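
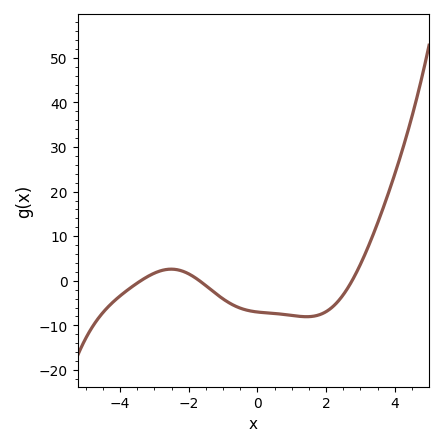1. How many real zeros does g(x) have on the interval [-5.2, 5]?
3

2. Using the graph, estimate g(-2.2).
2.21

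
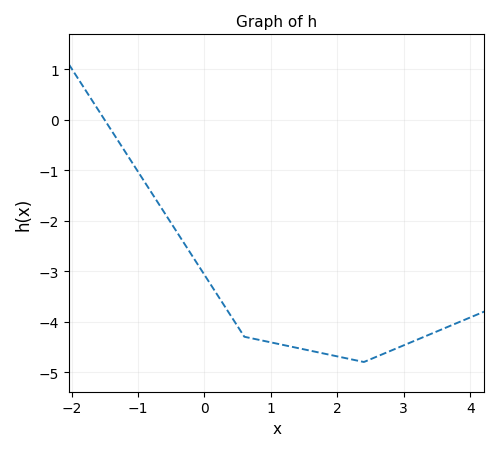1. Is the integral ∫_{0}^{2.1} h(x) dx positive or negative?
negative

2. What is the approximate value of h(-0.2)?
-2.7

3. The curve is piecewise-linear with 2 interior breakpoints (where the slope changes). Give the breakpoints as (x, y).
(0.6, -4.3); (2.4, -4.8)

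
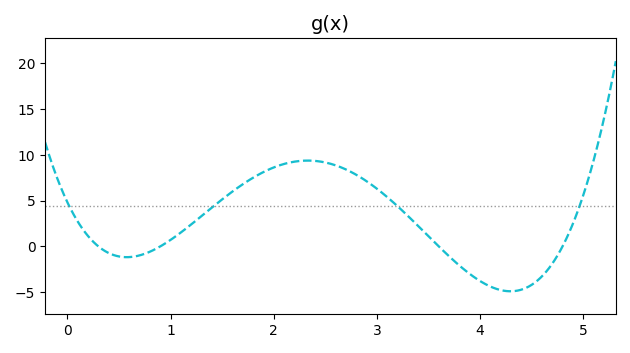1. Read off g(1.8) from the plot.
7.51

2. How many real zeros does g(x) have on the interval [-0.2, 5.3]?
4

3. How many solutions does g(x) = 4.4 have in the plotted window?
4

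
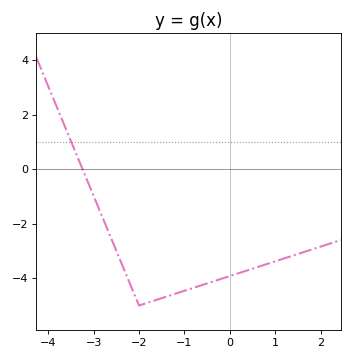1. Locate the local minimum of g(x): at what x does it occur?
-2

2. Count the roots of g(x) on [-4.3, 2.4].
1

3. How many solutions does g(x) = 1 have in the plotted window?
1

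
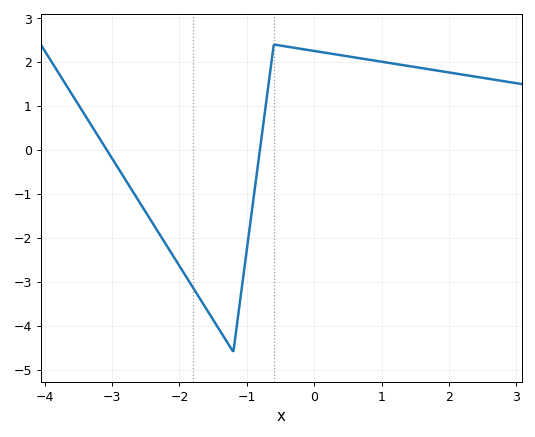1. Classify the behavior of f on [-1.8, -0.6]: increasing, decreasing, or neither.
neither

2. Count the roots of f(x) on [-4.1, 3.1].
2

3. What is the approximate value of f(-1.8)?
-3.1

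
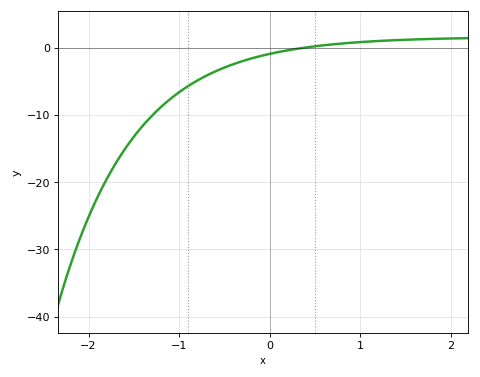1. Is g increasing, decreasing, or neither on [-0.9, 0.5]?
increasing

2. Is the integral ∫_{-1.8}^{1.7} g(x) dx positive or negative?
negative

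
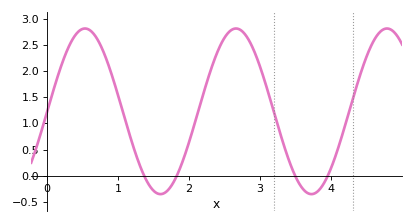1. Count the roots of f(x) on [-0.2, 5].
4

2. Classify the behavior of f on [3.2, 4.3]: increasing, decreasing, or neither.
neither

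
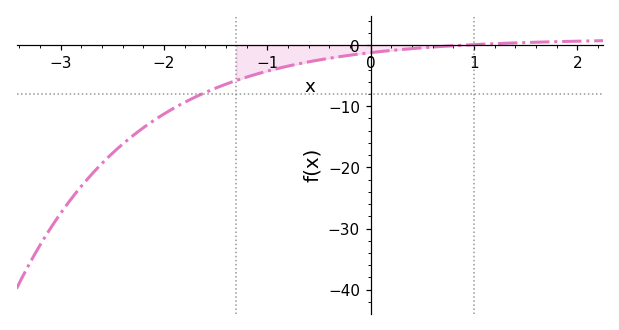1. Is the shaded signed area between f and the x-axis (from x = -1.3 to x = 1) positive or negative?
negative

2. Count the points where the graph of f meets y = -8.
1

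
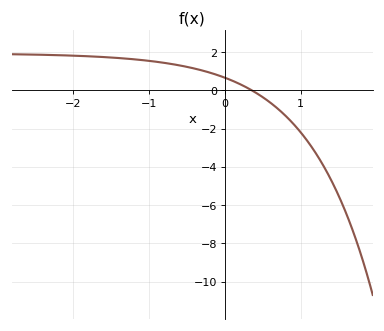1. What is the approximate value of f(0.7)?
-0.971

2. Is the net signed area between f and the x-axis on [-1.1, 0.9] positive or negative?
positive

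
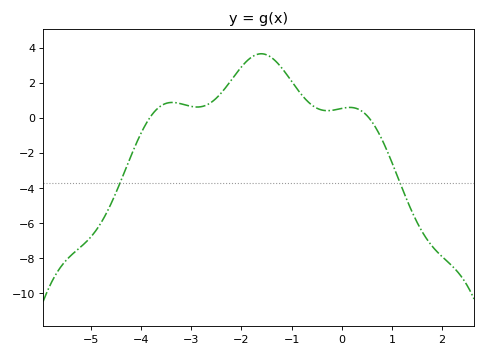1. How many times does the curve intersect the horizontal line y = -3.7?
2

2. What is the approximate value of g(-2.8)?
0.6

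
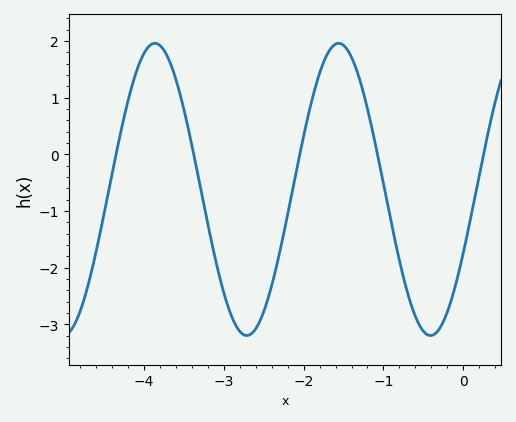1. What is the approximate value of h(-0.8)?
-1.87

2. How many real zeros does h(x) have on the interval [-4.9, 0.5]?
5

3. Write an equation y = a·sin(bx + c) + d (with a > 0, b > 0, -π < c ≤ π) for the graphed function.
y = 2.58sin(2.73x - 0.45) - 0.62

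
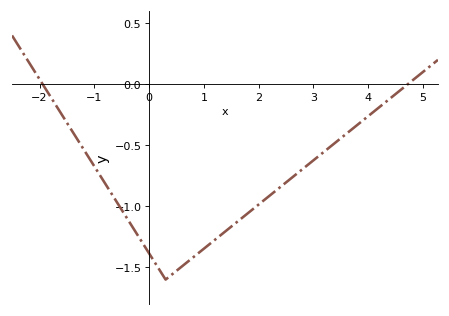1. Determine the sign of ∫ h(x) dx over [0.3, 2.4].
negative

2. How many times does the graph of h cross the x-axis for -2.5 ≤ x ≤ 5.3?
2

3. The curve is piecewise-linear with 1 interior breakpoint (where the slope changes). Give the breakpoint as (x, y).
(0.3, -1.6)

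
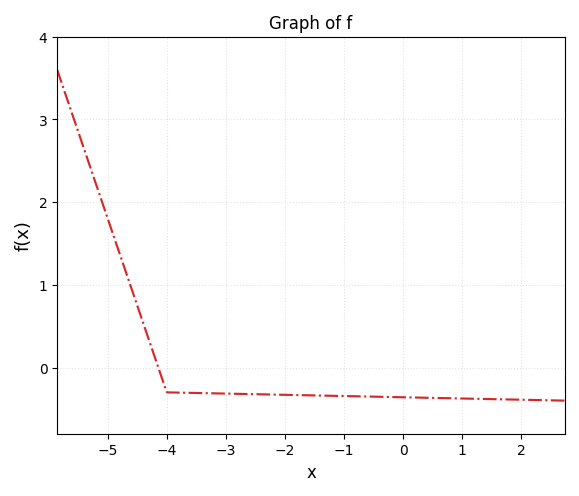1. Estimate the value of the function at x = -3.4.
-0.309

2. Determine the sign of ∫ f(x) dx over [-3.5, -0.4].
negative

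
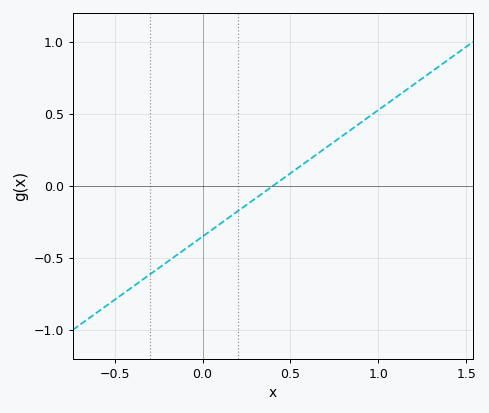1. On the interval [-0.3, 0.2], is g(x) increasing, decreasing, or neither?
increasing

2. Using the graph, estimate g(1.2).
0.704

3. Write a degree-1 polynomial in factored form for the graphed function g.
y = 0.88(x - 0.4)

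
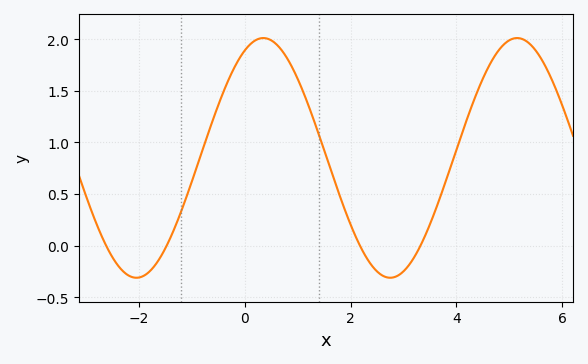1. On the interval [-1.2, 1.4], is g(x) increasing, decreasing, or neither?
neither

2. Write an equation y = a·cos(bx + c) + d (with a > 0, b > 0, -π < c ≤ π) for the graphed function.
y = 1.16cos(1.31x - 0.46) + 0.85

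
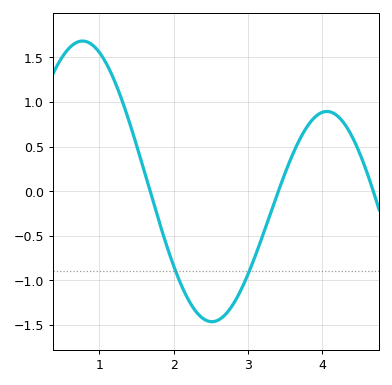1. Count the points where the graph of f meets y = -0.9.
2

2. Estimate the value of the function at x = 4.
0.883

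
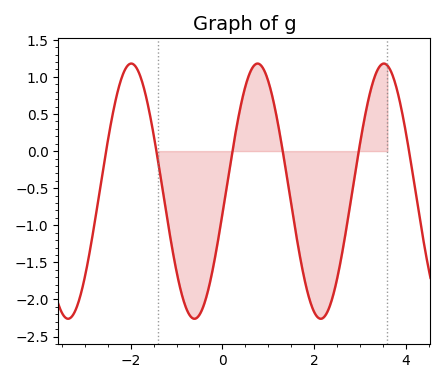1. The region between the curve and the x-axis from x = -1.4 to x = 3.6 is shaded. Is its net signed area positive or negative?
negative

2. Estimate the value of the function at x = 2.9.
-0.284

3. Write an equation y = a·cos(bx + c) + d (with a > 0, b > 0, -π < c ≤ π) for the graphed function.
y = 1.72cos(2.28x - 1.75) - 0.54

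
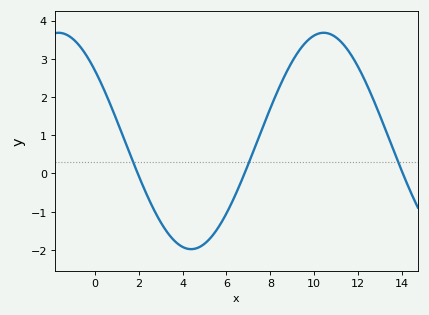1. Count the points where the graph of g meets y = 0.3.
3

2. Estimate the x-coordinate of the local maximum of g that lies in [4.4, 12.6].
10.4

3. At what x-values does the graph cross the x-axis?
2, 6.8, 14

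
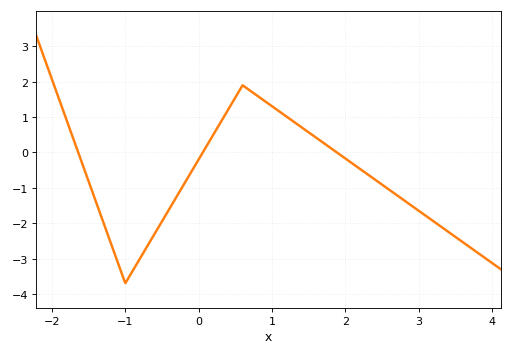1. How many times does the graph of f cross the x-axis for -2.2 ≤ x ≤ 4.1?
3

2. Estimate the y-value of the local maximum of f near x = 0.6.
1.9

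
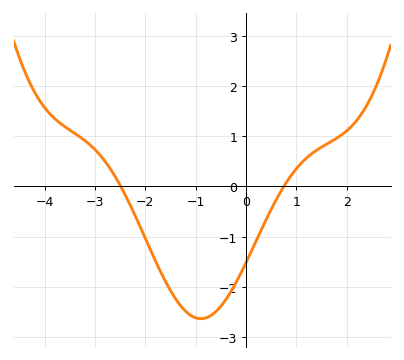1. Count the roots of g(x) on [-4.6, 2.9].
2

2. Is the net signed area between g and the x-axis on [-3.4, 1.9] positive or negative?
negative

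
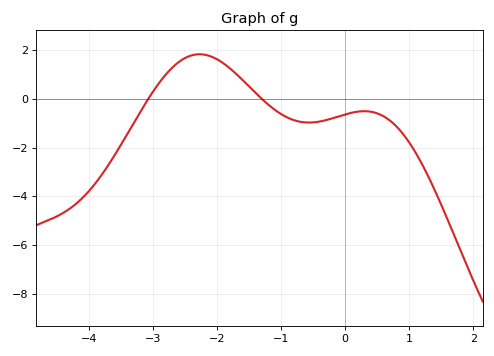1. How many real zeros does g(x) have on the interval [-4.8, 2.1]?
2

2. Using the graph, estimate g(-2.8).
1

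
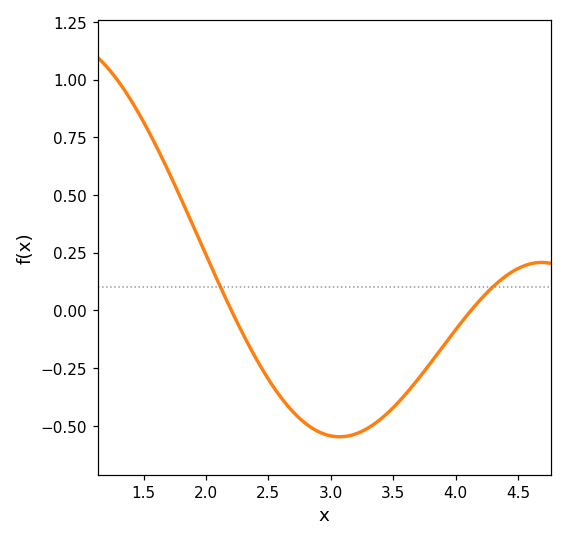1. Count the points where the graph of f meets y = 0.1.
2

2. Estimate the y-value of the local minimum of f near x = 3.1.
-0.547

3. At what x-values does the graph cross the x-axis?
2.2, 4.12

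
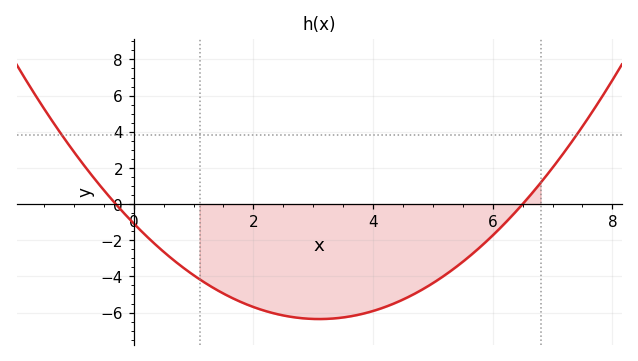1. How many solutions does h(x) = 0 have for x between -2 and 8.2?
2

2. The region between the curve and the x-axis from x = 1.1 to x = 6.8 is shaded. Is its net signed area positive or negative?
negative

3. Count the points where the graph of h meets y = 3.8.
2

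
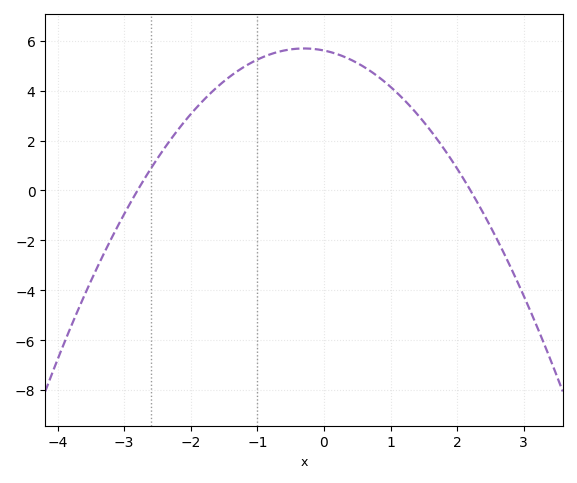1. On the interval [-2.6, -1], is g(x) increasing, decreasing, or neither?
increasing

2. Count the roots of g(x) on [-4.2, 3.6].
2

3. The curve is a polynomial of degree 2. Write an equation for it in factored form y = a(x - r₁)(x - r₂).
y = -0.91(x + 2.8)(x - 2.2)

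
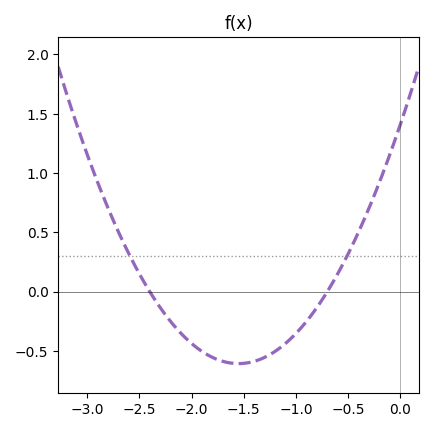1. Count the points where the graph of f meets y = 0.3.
2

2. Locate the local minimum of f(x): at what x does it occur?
-1.55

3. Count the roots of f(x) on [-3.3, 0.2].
2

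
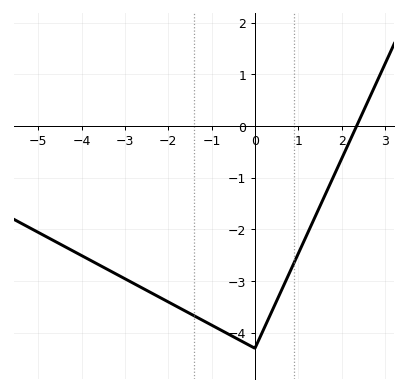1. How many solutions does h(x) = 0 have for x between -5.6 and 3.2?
1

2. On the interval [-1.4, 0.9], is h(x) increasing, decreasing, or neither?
neither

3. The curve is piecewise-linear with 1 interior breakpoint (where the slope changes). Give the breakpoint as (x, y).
(0, -4.3)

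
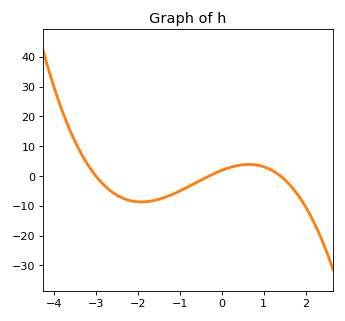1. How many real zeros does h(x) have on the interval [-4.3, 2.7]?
3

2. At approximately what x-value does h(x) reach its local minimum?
-1.92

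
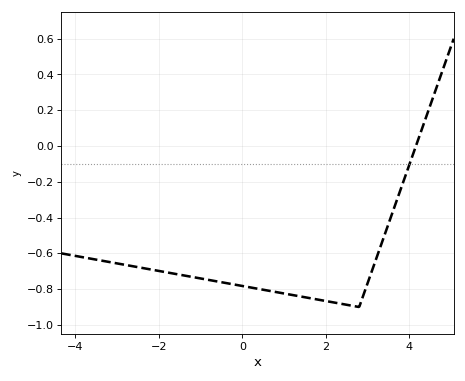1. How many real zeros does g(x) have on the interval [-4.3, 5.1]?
1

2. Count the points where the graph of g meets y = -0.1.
1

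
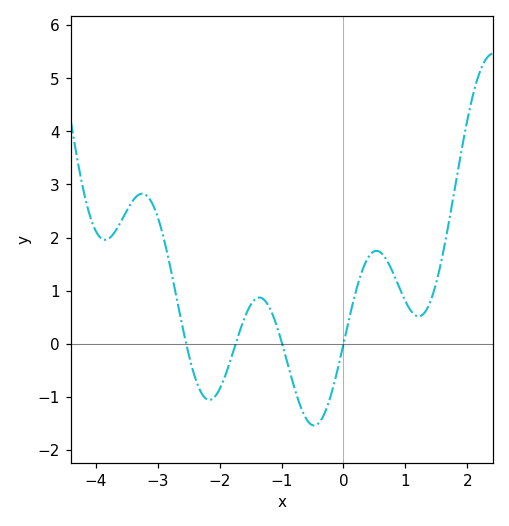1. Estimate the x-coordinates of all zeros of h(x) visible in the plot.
-2.5, -1.7, -1, 0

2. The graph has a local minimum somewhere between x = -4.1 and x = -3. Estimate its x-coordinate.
-3.8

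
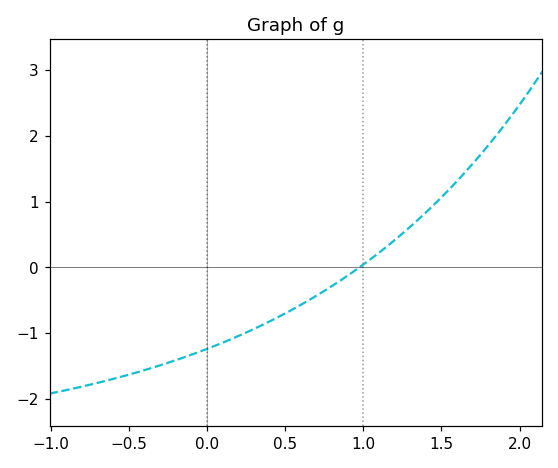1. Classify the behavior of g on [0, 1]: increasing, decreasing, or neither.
increasing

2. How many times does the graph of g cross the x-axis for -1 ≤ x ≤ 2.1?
1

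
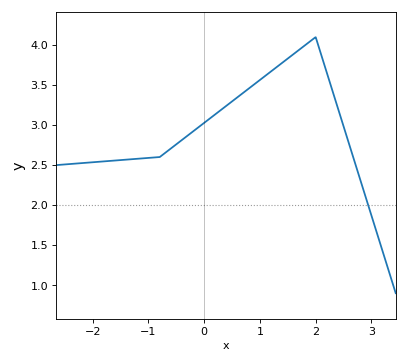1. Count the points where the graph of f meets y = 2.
1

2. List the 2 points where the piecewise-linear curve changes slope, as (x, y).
(-0.8, 2.6); (2, 4.1)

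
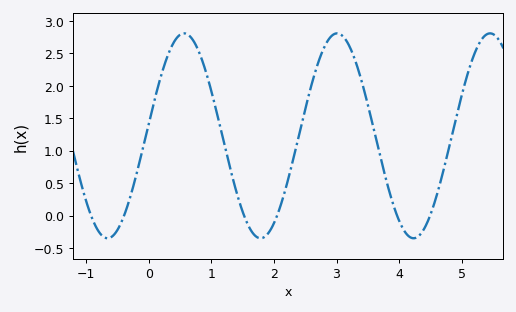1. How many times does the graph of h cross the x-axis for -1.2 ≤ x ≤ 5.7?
6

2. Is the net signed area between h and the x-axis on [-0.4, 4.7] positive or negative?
positive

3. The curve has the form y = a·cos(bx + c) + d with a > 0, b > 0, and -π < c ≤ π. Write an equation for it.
y = 1.58cos(2.57x - 1.45) + 1.23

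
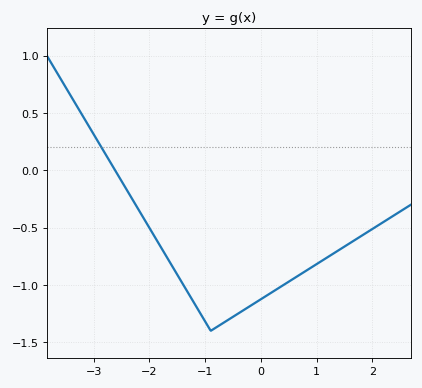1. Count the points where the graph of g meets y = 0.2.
1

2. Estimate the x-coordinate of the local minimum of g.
-0.9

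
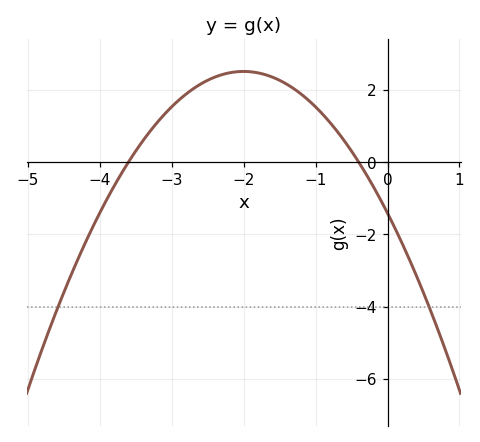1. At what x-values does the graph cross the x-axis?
-3.6, -0.4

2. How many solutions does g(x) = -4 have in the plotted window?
2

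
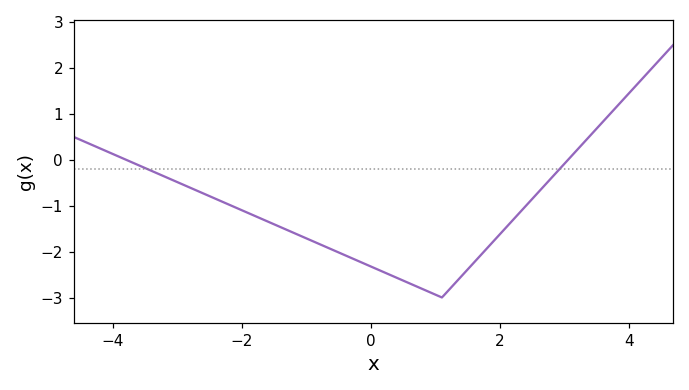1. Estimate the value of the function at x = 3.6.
0.84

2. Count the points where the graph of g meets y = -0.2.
2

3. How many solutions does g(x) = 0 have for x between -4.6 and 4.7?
2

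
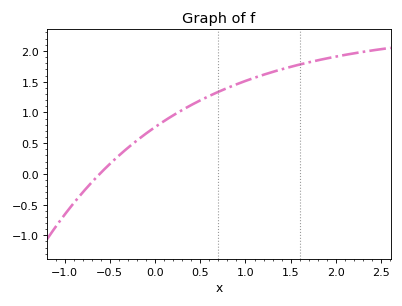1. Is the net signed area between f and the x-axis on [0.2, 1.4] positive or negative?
positive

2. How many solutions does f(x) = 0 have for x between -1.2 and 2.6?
1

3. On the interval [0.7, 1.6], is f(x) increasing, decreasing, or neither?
increasing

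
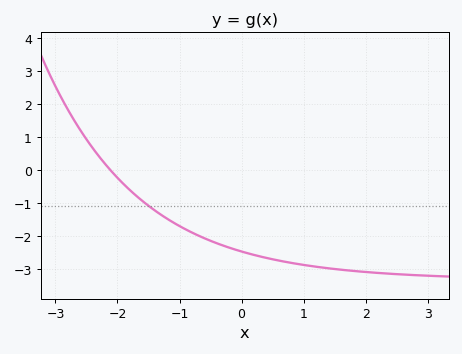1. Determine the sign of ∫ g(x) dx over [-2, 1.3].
negative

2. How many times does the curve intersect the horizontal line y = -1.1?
1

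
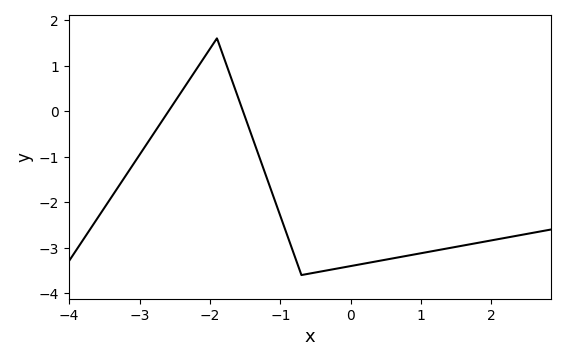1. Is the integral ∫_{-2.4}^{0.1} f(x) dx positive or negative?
negative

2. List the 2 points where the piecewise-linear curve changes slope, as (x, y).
(-1.9, 1.6); (-0.7, -3.6)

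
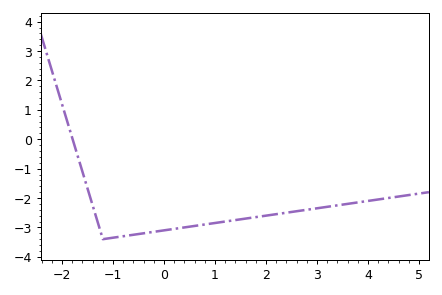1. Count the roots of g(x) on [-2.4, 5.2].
1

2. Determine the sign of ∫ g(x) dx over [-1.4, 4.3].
negative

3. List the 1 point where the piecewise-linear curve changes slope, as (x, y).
(-1.2, -3.4)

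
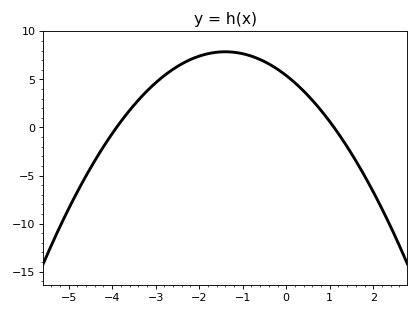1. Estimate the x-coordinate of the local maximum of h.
-1.4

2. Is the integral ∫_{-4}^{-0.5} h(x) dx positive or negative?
positive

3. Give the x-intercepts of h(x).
-3.8, 1.2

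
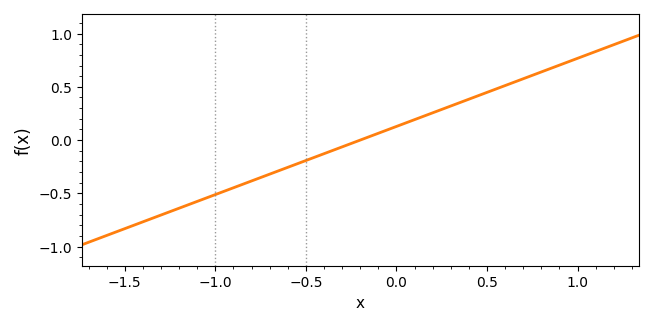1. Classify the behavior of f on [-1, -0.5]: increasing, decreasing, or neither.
increasing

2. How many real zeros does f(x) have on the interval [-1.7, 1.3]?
1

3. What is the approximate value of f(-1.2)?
-0.65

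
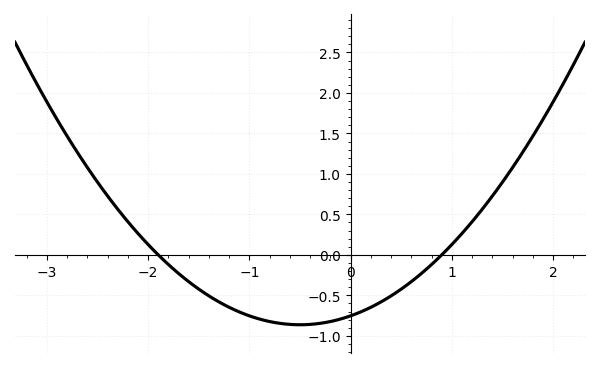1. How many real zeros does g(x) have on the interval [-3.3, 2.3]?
2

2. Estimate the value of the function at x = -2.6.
1.1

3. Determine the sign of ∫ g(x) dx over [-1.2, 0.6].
negative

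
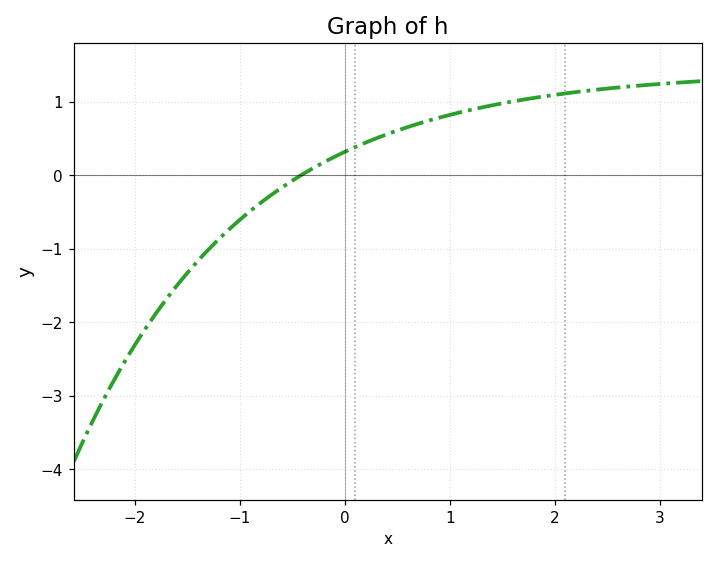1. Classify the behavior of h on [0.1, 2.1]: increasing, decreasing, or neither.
increasing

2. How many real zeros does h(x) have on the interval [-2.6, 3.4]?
1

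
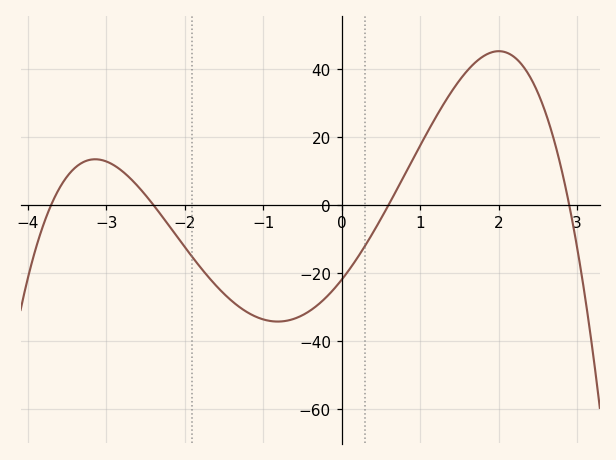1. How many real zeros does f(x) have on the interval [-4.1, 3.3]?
4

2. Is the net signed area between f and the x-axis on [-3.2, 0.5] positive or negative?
negative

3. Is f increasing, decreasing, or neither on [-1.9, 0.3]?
neither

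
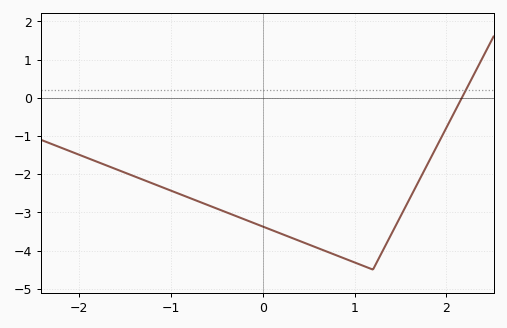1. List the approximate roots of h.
2.17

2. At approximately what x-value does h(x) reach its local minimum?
1.2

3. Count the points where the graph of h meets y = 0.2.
1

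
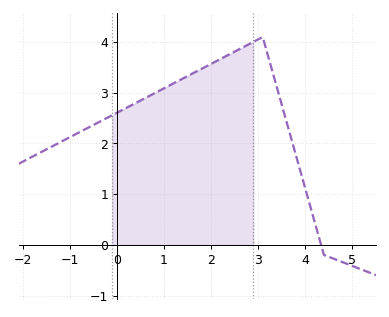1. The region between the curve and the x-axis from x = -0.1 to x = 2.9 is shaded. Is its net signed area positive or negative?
positive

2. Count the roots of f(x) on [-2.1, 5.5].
1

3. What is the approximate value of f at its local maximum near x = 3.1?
4.1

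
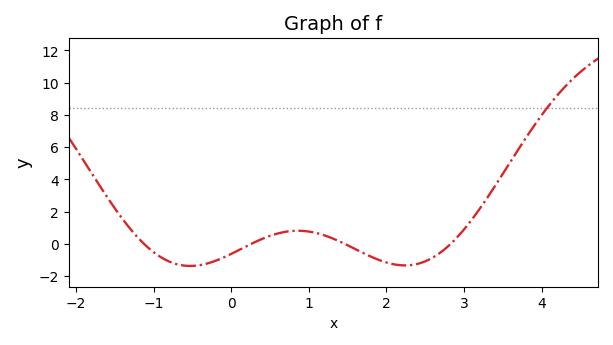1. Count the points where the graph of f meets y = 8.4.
1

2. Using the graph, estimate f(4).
8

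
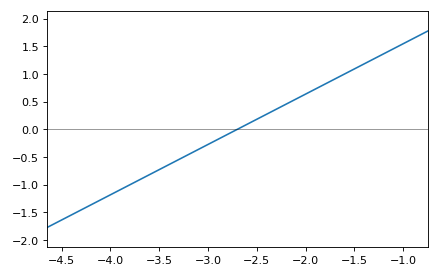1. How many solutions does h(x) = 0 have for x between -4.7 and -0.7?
1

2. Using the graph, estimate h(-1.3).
1.27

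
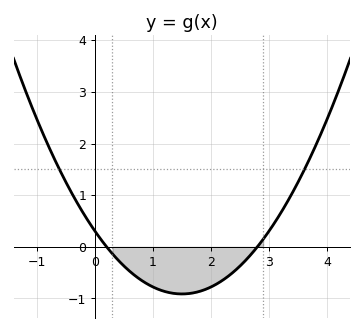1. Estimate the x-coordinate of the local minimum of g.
1.5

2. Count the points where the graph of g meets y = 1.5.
2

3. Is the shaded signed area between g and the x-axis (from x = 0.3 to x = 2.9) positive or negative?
negative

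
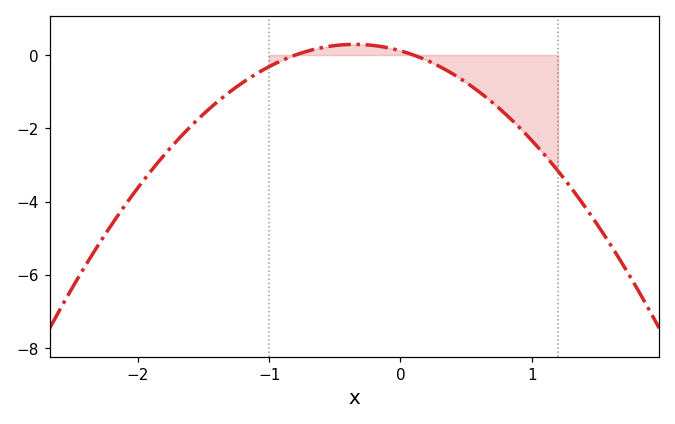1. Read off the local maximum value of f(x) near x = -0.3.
0.292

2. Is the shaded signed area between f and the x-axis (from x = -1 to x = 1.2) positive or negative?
negative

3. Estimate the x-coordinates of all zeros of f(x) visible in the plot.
-0.8, 0.1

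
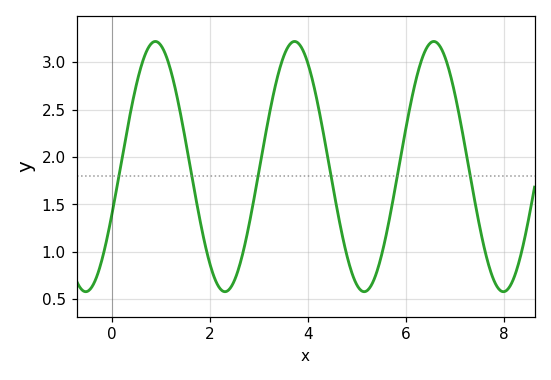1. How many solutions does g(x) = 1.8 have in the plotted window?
6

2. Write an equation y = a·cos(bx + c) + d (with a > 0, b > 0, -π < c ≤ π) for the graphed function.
y = 1.32cos(2.21x - 1.96) + 1.9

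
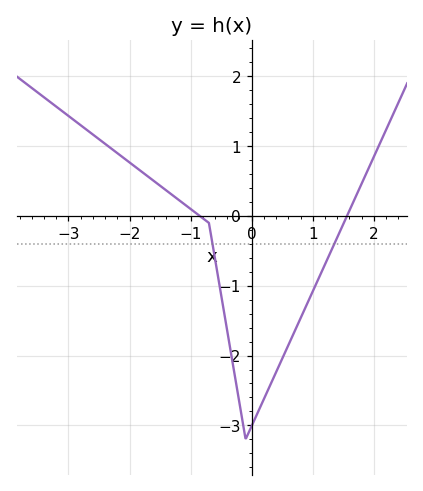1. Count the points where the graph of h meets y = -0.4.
2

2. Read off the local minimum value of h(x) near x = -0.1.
-3.2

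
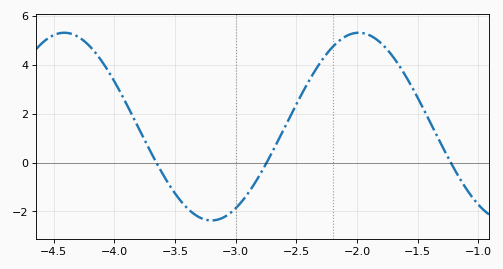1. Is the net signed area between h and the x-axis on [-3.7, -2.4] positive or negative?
negative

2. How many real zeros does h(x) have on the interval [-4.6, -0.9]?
3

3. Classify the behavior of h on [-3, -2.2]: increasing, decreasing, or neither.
increasing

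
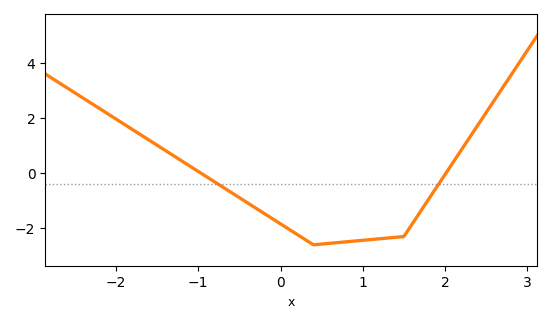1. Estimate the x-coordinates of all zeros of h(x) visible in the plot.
-0.968, 2.01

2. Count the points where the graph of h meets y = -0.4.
2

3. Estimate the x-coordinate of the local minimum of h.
0.4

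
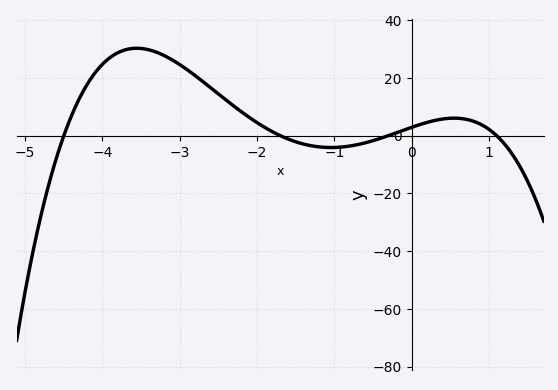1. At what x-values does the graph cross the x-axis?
-4.5, -1.7, -0.3, 1.1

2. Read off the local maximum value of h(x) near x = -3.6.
30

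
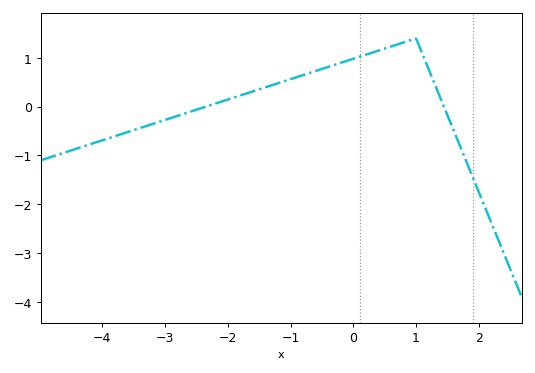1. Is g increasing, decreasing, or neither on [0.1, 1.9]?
neither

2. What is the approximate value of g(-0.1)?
0.94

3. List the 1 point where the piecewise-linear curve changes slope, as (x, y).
(1, 1.4)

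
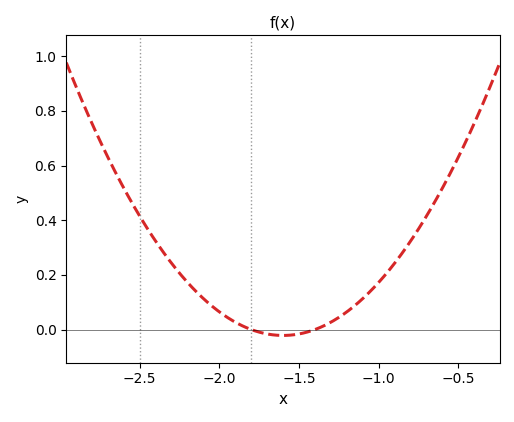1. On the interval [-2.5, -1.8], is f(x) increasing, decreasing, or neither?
decreasing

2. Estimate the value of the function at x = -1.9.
0.02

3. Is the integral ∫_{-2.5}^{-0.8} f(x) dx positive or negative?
positive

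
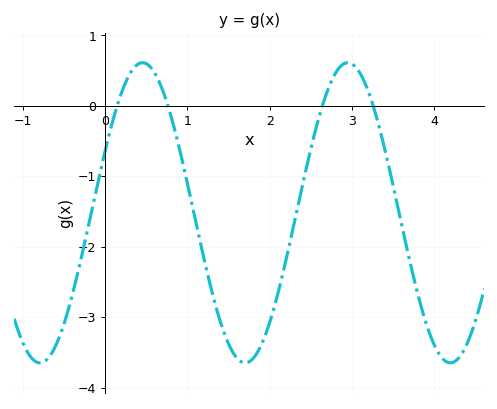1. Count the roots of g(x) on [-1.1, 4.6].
4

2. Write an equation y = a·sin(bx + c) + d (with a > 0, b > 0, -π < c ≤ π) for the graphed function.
y = 2.13sin(2.5x + 0.42) - 1.52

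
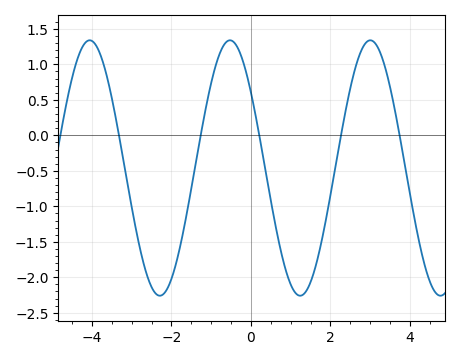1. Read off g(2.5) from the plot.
0.65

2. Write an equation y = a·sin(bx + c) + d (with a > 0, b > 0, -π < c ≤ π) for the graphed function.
y = 1.8sin(1.8x + 2.5) - 0.46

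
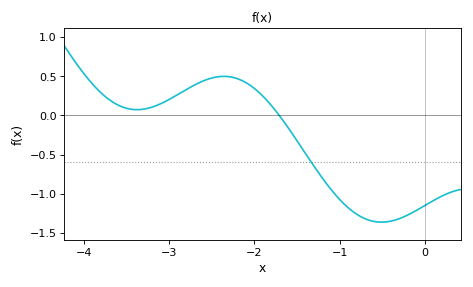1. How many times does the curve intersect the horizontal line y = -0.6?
1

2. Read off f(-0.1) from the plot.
-1.21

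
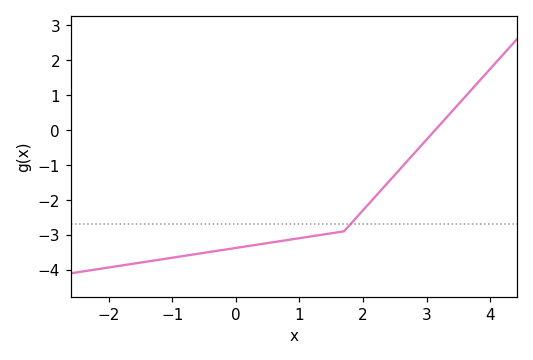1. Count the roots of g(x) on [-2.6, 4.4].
1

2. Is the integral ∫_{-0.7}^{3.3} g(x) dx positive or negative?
negative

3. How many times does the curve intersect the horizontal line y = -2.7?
1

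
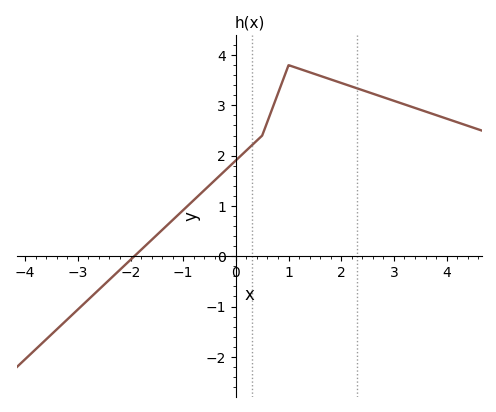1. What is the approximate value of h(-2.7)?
-0.763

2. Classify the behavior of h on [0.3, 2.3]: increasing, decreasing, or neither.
neither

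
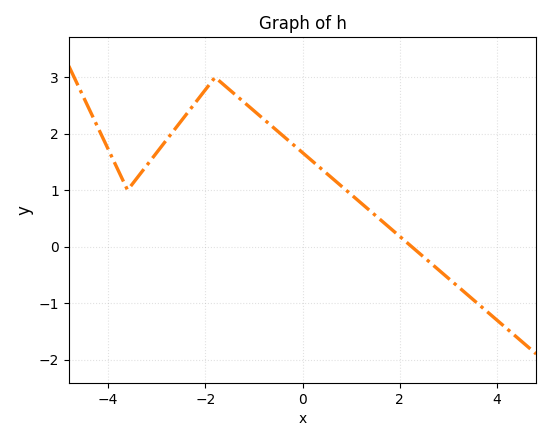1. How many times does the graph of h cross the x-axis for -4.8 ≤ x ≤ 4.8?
1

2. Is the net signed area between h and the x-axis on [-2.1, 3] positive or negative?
positive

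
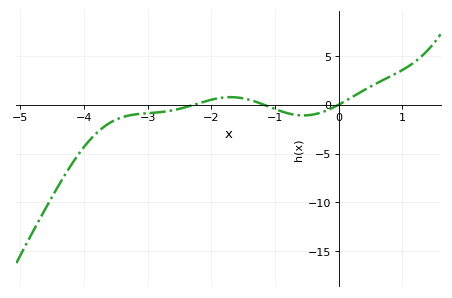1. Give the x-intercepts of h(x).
-2.3, -1.2, 0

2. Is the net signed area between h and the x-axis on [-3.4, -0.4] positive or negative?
negative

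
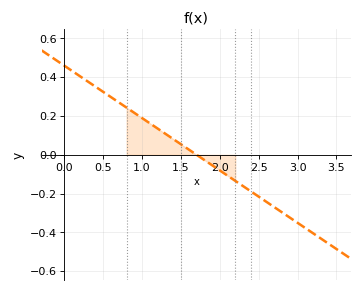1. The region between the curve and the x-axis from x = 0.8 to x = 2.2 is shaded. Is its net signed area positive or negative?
positive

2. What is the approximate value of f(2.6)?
-0.24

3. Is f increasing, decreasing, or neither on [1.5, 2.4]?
decreasing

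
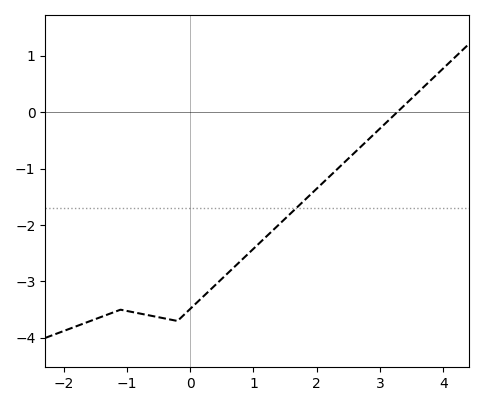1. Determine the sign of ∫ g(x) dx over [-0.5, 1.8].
negative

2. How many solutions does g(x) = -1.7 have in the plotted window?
1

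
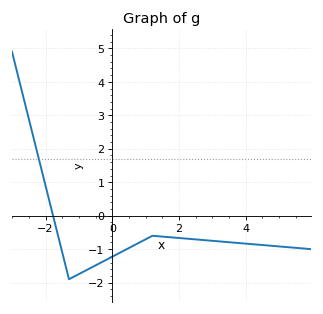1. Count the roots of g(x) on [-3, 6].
1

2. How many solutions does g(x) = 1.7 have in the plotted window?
1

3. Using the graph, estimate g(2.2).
-0.684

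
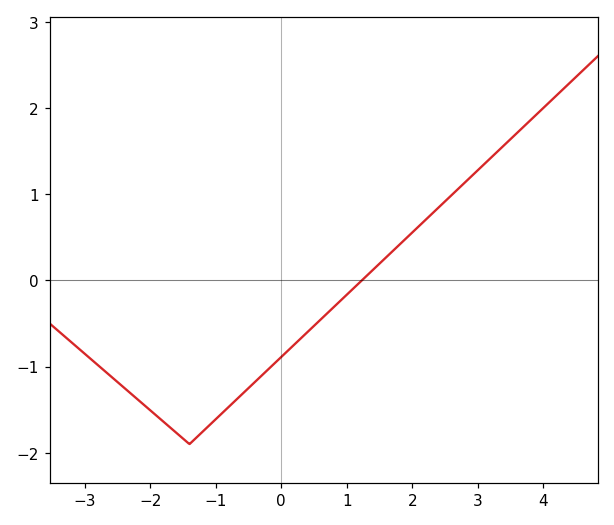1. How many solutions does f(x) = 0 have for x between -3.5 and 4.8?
1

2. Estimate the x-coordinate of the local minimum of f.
-1.4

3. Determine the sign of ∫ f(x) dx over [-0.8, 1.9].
negative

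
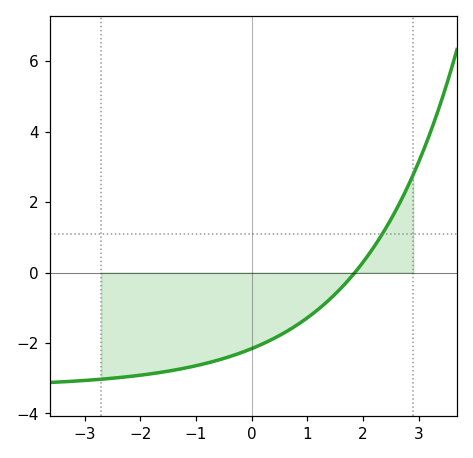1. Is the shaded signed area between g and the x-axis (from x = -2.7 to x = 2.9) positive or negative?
negative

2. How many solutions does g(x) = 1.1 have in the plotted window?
1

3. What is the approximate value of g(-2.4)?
-2.99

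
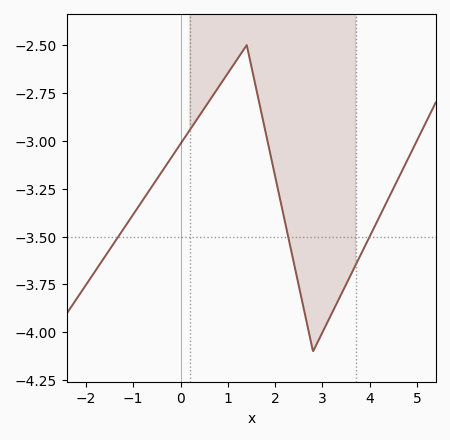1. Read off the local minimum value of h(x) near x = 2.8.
-4.1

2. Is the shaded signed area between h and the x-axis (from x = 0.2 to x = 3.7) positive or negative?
negative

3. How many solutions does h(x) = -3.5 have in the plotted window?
3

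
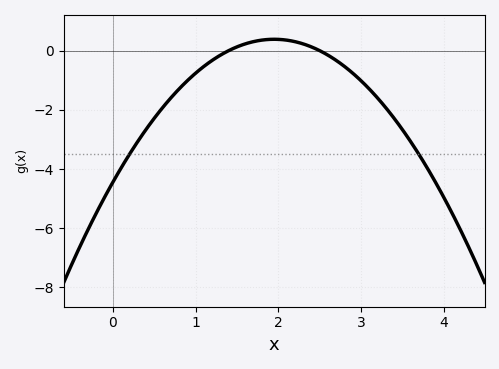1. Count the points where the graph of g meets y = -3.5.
2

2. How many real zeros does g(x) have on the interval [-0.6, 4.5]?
2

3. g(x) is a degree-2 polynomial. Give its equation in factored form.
y = -1.27(x - 1.4)(x - 2.5)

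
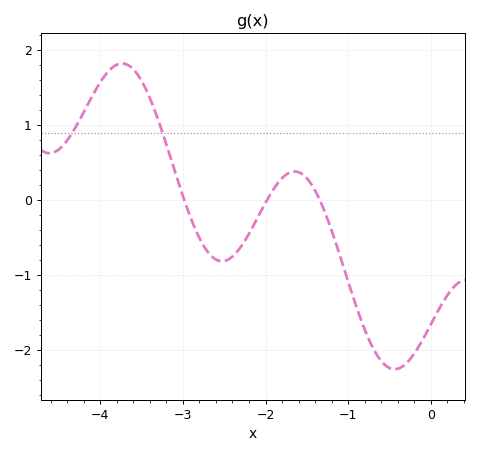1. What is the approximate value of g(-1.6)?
0.4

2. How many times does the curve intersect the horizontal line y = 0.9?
2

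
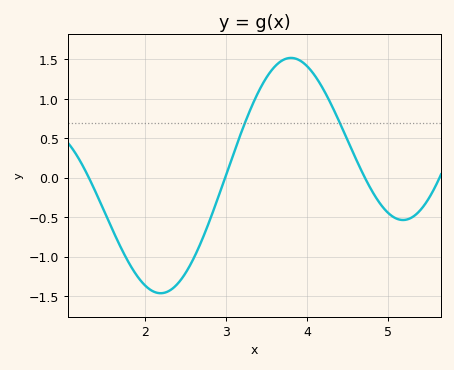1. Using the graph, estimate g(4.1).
1.3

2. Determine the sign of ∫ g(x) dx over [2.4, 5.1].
positive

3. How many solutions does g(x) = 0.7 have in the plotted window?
2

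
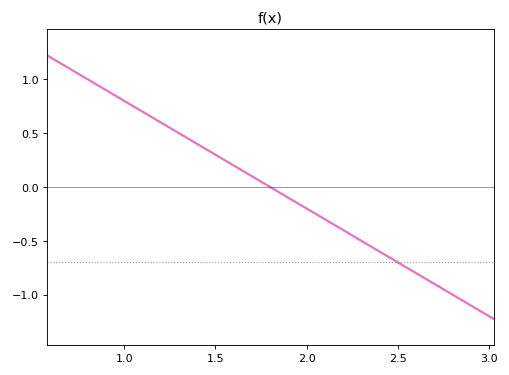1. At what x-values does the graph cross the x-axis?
1.8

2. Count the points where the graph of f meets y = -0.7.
1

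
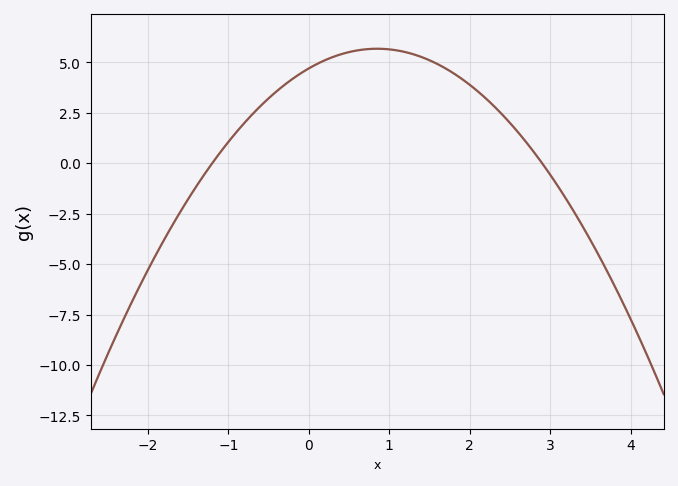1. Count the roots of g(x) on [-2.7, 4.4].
2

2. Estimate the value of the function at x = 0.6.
5.59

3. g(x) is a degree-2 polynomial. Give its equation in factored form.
y = -1.35(x + 1.2)(x - 2.9)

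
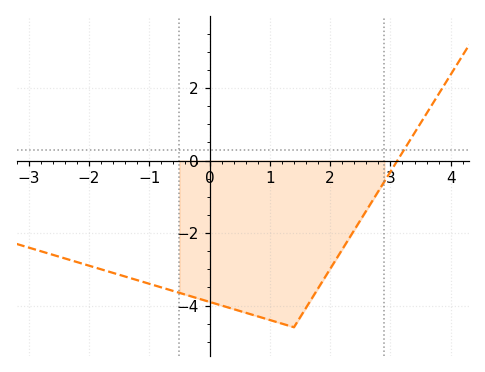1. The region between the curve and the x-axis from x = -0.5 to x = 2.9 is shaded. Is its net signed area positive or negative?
negative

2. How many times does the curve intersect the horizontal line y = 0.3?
1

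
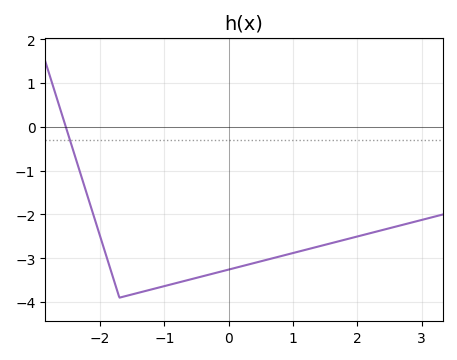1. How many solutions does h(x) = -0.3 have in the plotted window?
1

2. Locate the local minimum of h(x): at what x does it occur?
-1.7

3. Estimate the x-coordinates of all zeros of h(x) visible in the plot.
-2.53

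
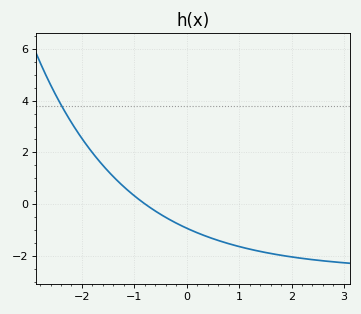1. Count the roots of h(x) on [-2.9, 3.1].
1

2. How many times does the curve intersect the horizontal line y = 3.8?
1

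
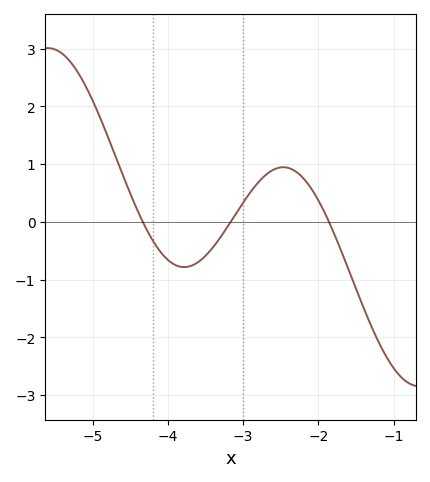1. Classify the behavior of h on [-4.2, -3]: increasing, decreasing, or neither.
neither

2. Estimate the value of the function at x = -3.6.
-0.696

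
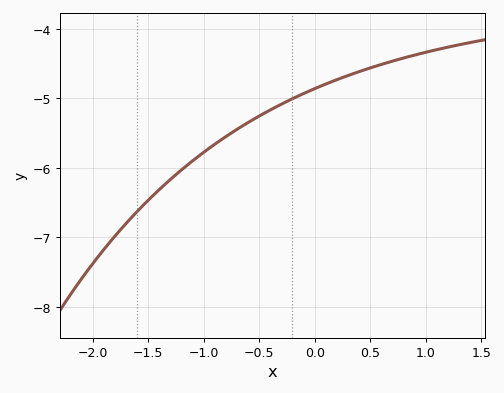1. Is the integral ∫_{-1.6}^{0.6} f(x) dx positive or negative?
negative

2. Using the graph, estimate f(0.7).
-4.5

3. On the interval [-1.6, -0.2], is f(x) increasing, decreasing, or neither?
increasing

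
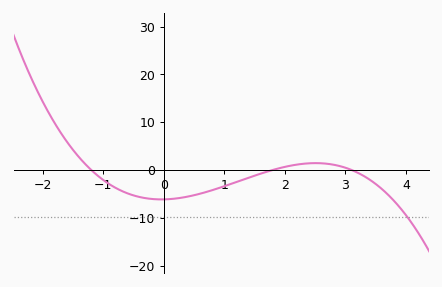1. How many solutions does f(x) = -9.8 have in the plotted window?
1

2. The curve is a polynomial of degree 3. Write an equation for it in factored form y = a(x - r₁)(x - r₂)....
y = -0.92(x + 1.2)(x - 1.8)(x - 3.1)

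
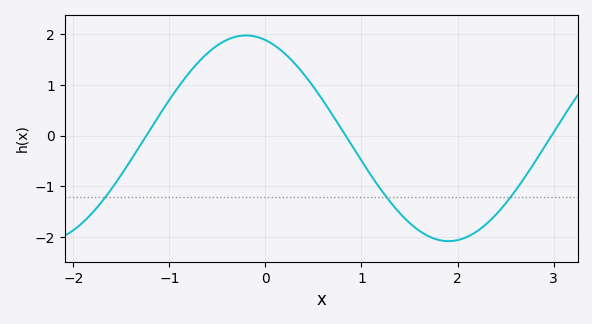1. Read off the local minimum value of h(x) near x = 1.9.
-2.08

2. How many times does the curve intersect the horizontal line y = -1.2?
3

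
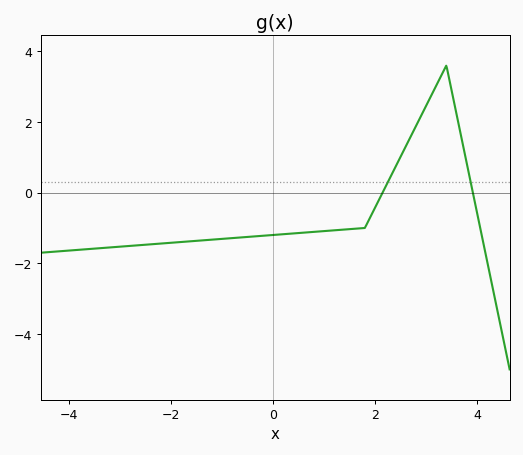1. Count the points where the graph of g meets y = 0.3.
2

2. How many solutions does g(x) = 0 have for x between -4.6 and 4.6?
2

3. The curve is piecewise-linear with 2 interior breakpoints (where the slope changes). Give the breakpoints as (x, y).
(1.8, -1); (3.4, 3.6)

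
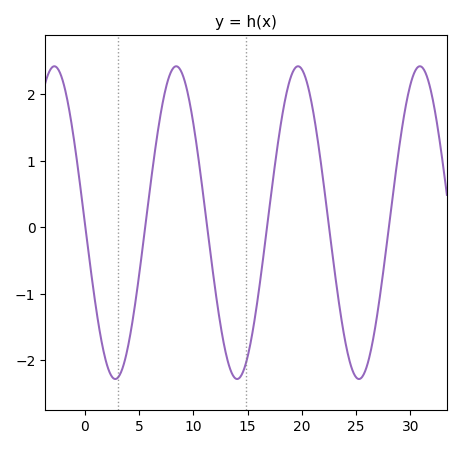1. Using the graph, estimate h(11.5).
-0.3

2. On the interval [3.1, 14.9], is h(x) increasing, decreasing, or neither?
neither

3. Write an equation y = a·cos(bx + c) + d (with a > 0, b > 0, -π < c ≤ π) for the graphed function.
y = 2.35cos(0.56x + 1.6) + 0.07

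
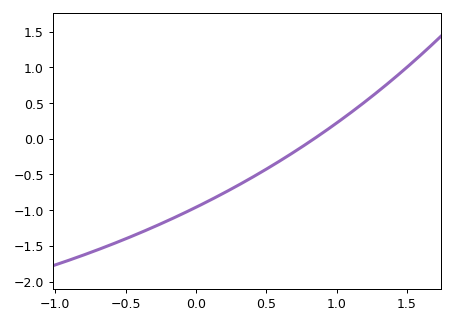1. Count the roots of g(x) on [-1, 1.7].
1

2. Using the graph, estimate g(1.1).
0.363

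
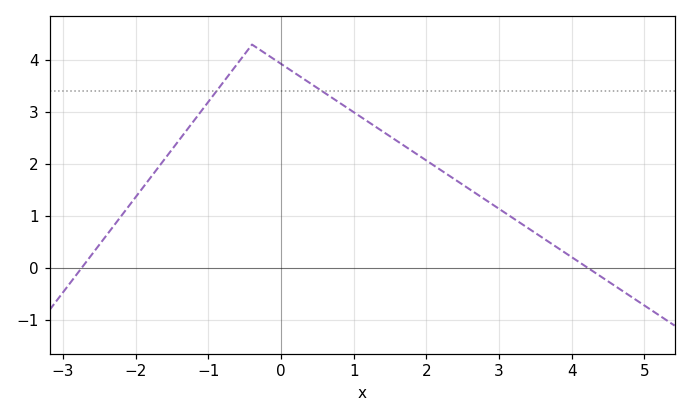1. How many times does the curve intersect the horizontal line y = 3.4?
2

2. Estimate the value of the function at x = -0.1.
4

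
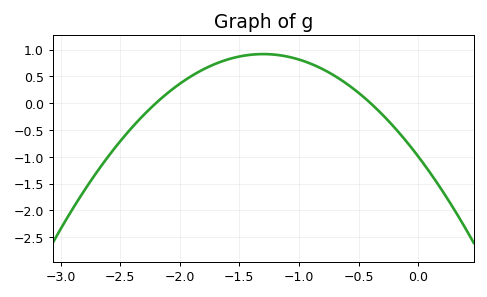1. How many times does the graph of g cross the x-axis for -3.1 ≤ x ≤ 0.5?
2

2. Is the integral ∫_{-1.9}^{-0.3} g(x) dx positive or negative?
positive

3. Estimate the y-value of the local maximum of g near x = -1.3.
0.9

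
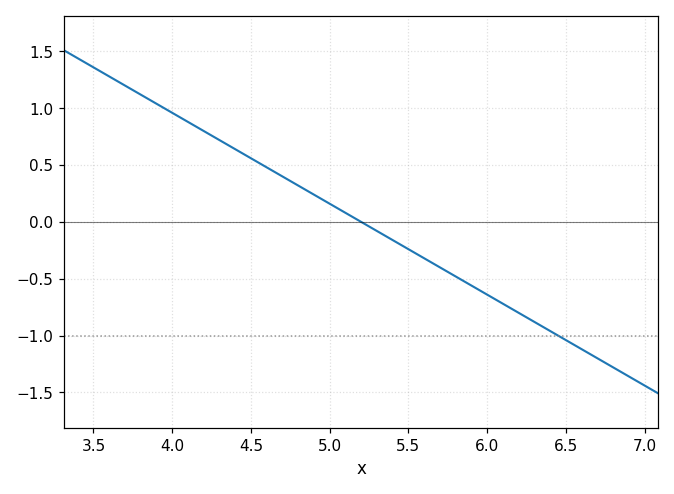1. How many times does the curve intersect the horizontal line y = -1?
1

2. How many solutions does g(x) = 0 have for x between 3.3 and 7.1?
1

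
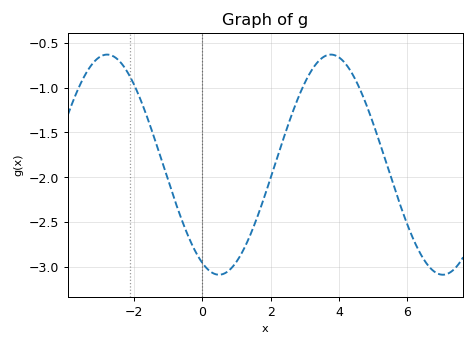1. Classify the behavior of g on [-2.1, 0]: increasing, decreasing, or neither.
decreasing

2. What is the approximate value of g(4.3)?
-0.8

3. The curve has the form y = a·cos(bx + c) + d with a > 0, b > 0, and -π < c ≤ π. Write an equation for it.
y = 1.23cos(0.96x + 2.7) - 1.86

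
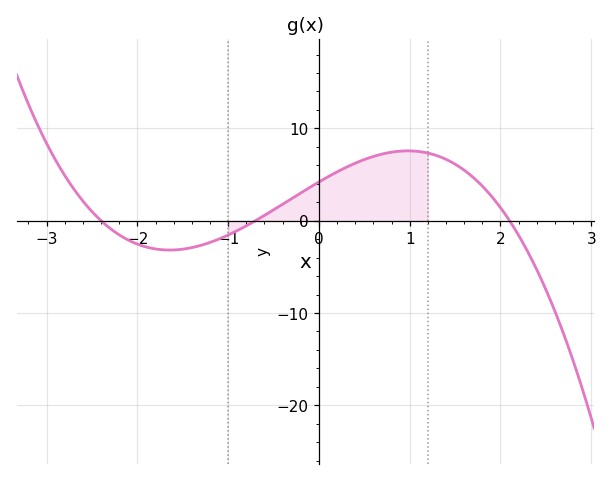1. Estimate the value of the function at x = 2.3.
-3.36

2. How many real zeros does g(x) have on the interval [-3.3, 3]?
3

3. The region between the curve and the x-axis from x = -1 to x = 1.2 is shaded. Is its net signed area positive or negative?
positive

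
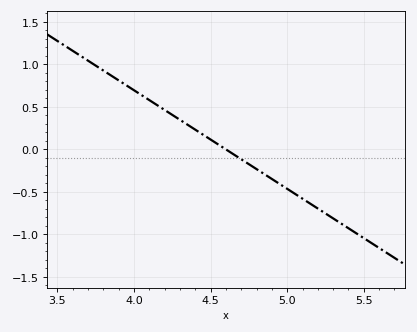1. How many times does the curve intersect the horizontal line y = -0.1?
1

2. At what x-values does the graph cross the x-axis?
4.6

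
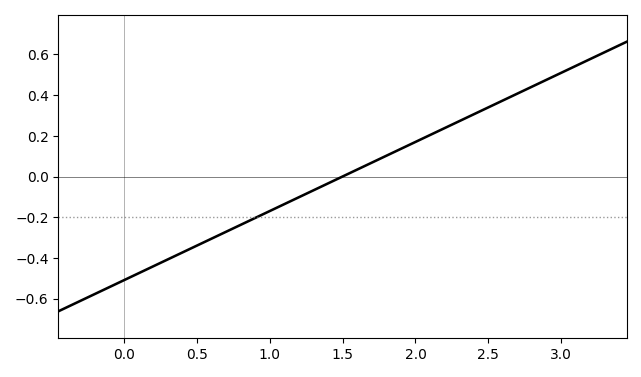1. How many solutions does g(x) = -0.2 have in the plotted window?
1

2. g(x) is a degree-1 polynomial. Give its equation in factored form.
y = 0.34(x - 1.5)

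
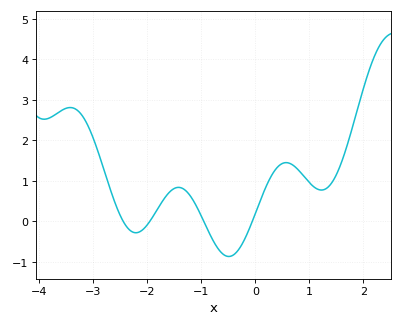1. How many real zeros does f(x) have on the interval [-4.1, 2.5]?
4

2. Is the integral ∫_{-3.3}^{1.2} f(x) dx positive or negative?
positive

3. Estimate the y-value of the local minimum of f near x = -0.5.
-0.9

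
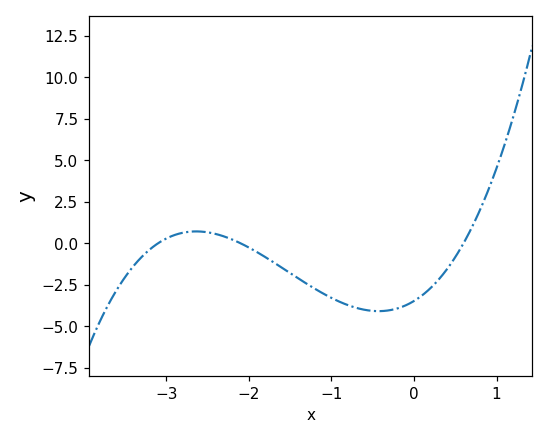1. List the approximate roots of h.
-3.1, -2.1, 0.6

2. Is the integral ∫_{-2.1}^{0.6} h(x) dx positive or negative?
negative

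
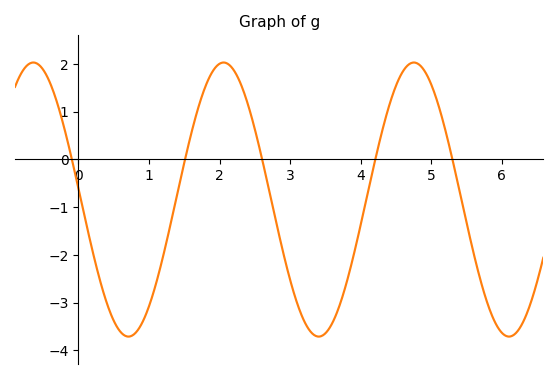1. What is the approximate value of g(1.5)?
-0.1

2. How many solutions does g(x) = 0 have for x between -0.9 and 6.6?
5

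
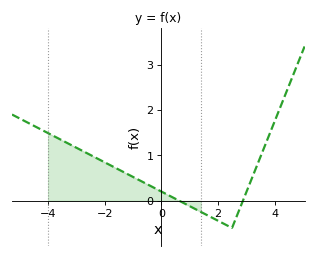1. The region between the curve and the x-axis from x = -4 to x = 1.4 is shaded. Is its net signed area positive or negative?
positive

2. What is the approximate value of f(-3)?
1.17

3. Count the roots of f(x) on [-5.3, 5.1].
2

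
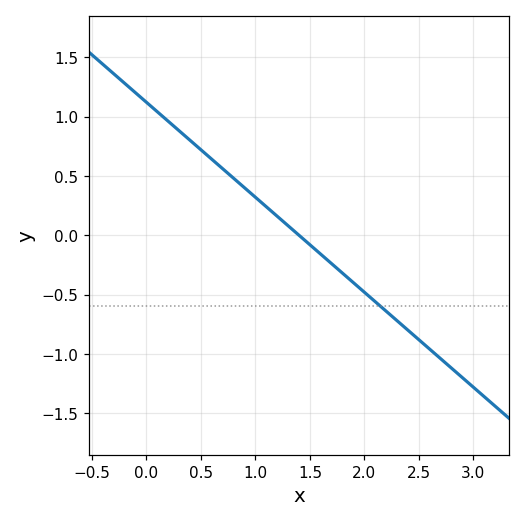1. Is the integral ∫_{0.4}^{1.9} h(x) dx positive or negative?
positive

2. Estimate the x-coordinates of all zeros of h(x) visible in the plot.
1.4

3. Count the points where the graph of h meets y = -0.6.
1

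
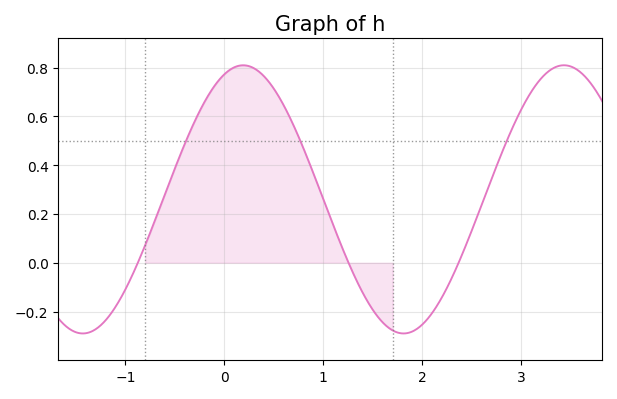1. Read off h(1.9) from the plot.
-0.282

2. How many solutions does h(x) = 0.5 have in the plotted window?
3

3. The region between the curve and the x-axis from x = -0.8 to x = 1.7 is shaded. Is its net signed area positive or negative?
positive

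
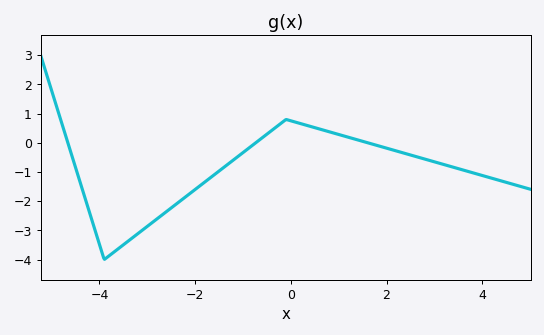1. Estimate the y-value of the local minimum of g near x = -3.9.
-4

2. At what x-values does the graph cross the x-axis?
-4.66, -0.733, 1.61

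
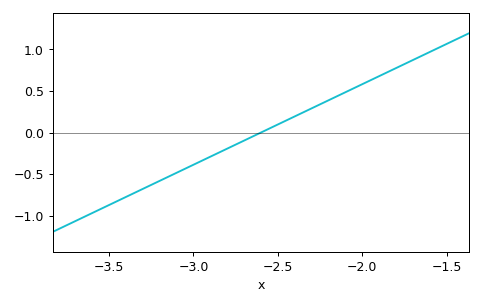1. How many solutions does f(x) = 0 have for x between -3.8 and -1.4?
1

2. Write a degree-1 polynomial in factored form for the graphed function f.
y = 0.97(x + 2.6)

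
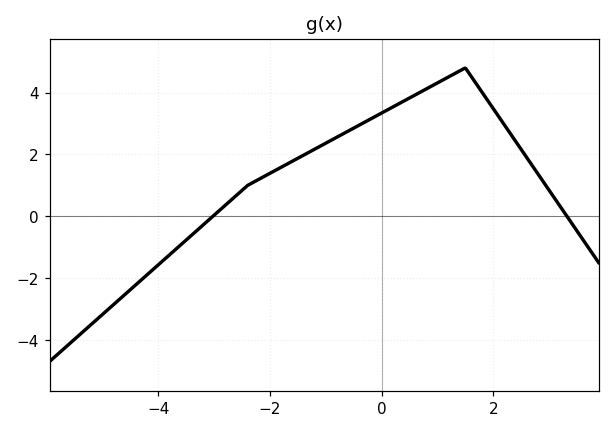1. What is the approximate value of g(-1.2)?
2.2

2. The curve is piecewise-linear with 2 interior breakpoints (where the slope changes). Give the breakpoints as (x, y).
(-2.4, 1); (1.5, 4.8)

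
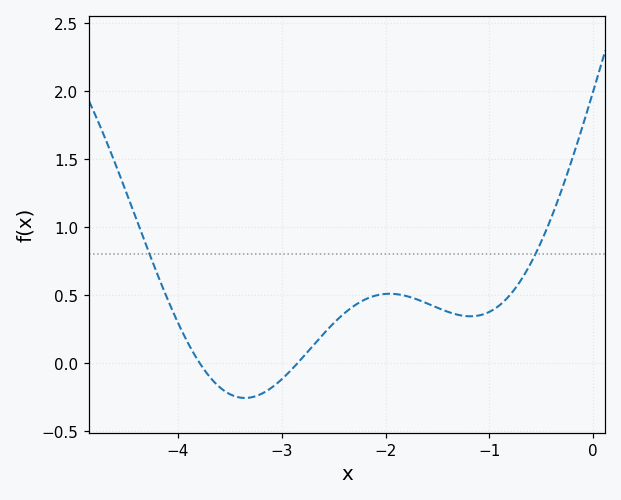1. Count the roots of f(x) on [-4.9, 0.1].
2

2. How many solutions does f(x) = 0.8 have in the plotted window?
2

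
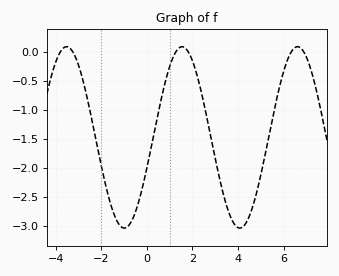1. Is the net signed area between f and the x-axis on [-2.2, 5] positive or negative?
negative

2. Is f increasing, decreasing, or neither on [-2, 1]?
neither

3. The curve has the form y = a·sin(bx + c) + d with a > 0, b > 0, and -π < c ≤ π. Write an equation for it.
y = 1.56sin(1.24x - 0.342) - 1.47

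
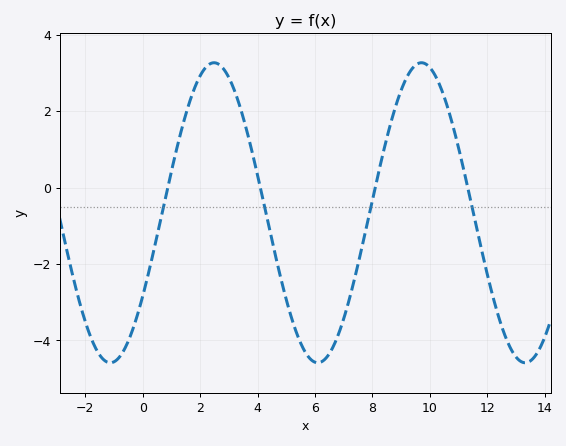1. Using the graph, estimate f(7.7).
-1.34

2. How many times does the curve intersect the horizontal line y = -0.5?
4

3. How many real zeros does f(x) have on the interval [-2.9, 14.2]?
4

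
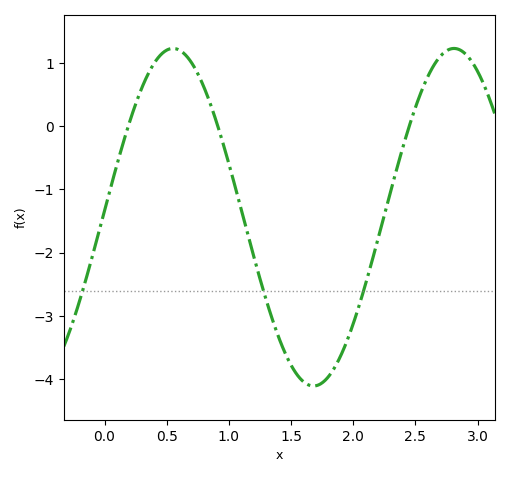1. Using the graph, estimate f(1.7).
-4.11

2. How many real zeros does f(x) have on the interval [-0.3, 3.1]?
3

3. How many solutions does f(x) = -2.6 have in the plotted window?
3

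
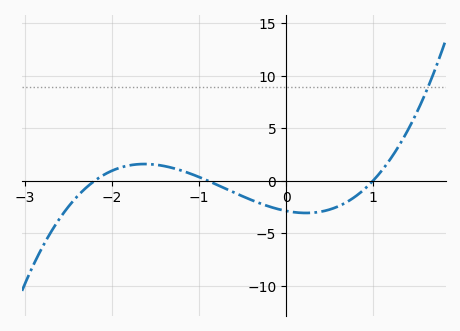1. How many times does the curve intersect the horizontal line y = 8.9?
1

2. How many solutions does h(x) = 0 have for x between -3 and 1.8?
3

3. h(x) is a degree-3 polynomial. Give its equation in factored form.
y = 1.45(x + 2.2)(x + 0.9)(x - 1)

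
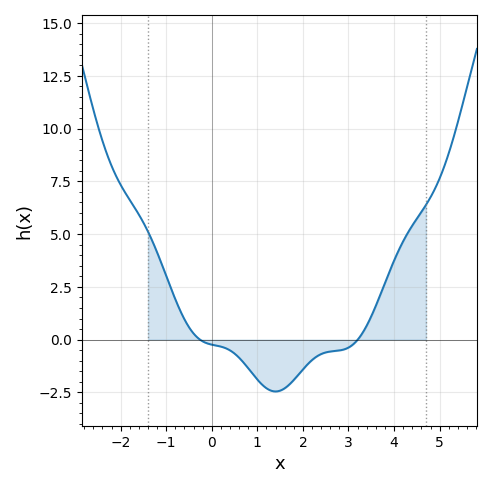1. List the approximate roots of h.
-0.26, 3.2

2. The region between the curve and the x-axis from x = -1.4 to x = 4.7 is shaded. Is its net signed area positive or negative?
positive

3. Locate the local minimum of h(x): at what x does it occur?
1.4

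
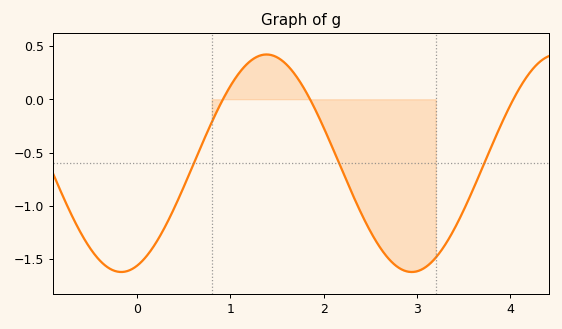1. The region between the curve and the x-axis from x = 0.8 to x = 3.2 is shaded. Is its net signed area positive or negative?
negative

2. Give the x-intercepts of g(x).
0.9, 1.9, 4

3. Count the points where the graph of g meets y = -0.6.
3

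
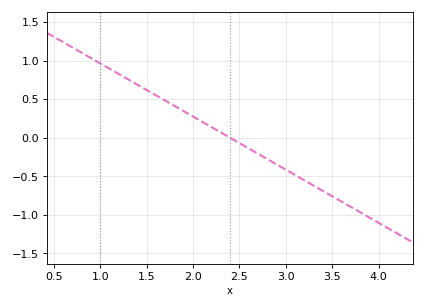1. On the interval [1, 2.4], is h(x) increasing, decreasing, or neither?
decreasing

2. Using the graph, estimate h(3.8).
-0.95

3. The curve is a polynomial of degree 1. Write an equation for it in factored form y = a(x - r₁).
y = -0.69(x - 2.4)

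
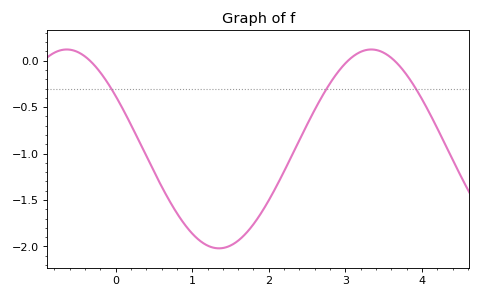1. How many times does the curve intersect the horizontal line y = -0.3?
3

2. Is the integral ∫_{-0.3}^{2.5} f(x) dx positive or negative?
negative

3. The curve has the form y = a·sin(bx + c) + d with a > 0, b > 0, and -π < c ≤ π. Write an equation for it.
y = 1.07sin(1.58x + 2.58) - 0.95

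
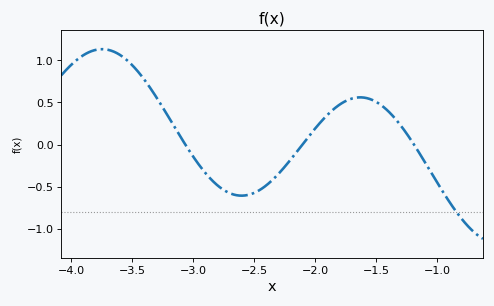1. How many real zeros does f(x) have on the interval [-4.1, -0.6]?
3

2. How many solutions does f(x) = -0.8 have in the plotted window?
1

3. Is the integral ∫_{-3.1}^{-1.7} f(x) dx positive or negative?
negative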